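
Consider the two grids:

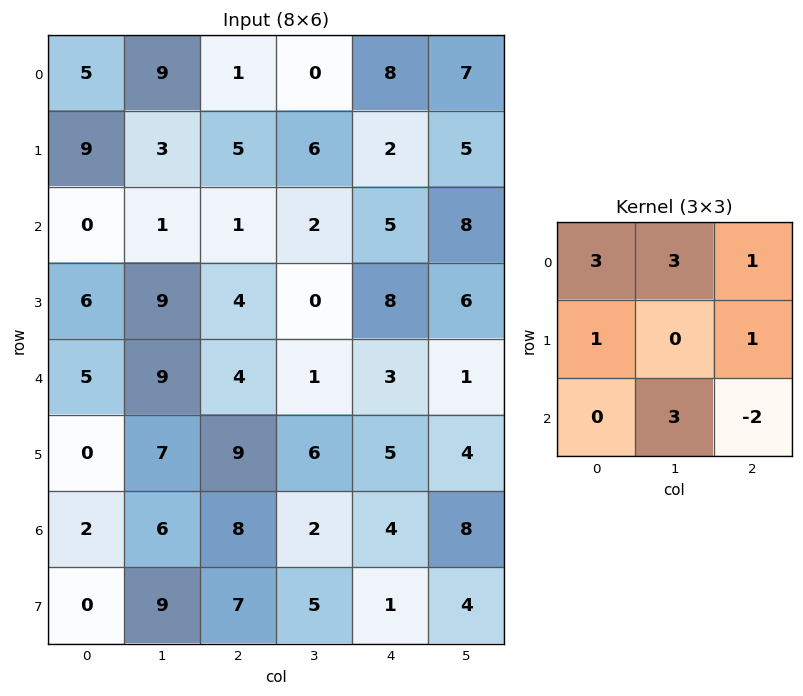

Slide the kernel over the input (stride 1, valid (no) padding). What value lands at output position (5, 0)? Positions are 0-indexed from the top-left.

53

The receptive field on the input at this output position is [0 7 9 / 2 6 8 / 0 9 7]. Elementwise product with the kernel and sum: 0·3 + 7·3 + 9·1 + 2·1 + 8·1 + 9·3 + 7·-2.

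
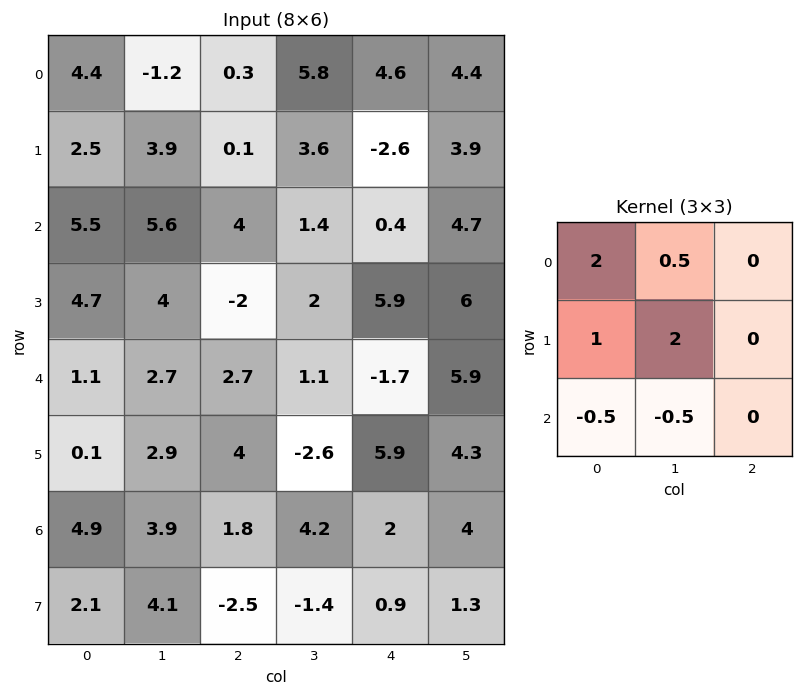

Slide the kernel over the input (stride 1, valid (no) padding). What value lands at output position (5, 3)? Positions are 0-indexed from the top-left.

The receptive field on the input at this output position is [-2.6 5.9 4.3 / 4.2 2 4 / -1.4 0.9 1.3]. Elementwise product with the kernel and sum: -2.6·2 + 5.9·0.5 + 4.2·1 + 2·2 + -1.4·-0.5 + 0.9·-0.5.

6.2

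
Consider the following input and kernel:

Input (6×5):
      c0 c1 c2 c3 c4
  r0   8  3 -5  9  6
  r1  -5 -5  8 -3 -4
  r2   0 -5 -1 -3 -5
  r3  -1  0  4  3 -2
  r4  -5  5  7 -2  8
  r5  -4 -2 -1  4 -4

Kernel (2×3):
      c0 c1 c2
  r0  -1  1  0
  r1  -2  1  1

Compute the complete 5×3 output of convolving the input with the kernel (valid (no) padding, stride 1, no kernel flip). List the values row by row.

Output[0,0]: The receptive field on the input at this output position is [8 3 -5 / -5 -5 8]. Elementwise product with the kernel and sum: 8·-1 + 3·1 + -5·-2 + -5·1 + 8·1.

8 7 -9
-6 19 -17
1 11 -9
23 -1 -9
15 9 -7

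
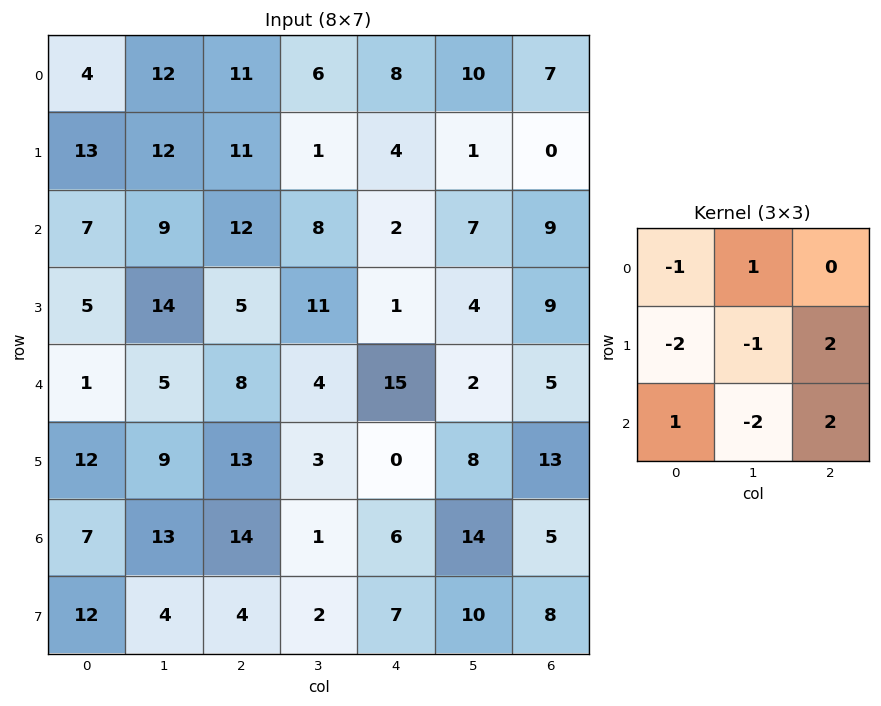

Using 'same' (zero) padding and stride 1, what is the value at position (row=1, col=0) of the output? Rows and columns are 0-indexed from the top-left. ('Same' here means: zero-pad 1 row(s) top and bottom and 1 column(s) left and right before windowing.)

19

The receptive field on the zero-padded input at this output position is [0 4 12 / 0 13 12 / 0 7 9]. Elementwise product with the kernel and sum: 0·-1 + 4·1 + 0·-2 + 13·-1 + 12·2 + 0·1 + 7·-2 + 9·2.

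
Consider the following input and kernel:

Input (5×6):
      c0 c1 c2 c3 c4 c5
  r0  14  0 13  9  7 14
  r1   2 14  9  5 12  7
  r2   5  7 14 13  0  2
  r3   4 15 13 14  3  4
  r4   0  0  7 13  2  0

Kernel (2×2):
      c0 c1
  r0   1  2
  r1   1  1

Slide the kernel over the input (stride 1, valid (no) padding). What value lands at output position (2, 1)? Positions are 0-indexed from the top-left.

63

The receptive field on the input at this output position is [7 14 / 15 13]. Elementwise product with the kernel and sum: 7·1 + 14·2 + 15·1 + 13·1.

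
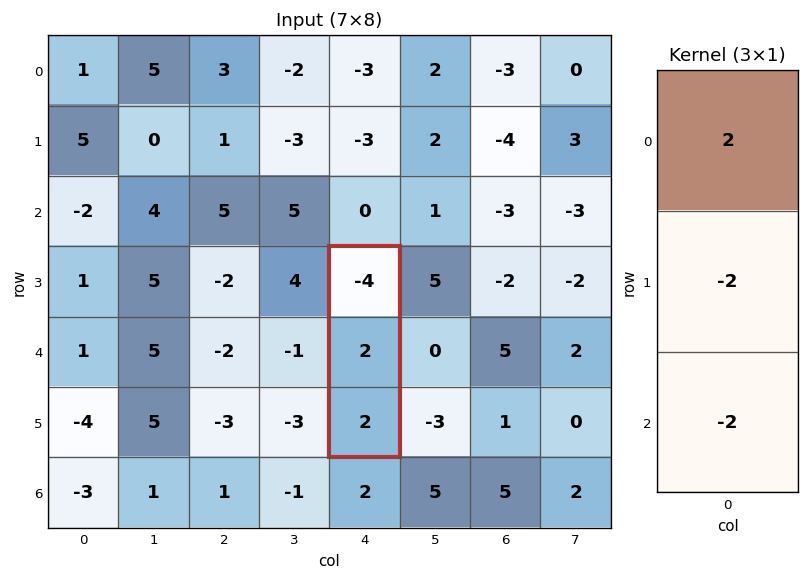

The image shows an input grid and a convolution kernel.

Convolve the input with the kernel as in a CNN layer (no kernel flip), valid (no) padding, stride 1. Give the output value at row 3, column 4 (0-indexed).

-16

The receptive field on the input at this output position is [-4 / 2 / 2]. Elementwise product with the kernel and sum: -4·2 + 2·-2 + 2·-2.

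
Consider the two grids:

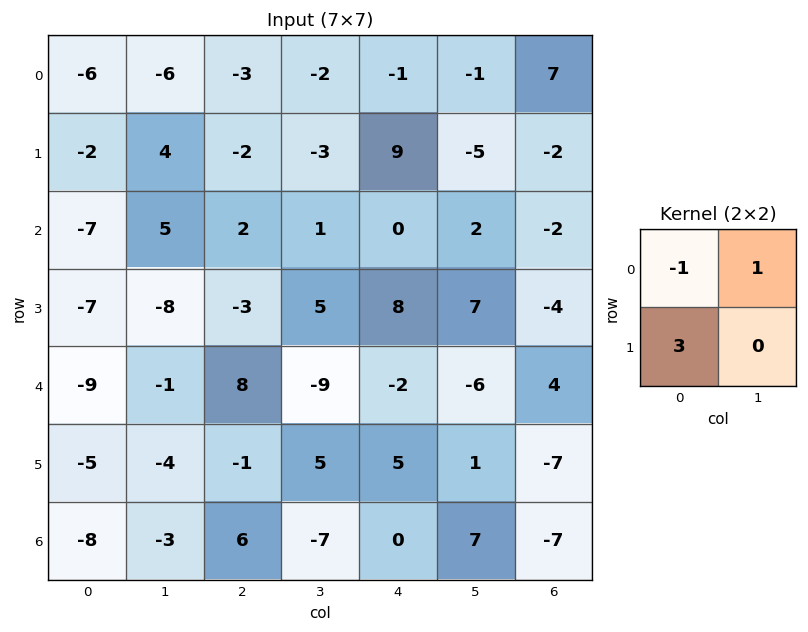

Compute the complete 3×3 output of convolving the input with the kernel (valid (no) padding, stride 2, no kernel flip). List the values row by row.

Output[0,0]: The receptive field on the input at this output position is [-6 -6 / -2 4]. Elementwise product with the kernel and sum: -6·-1 + -6·1 + -2·3.

-6 -5 27
-9 -10 26
-7 -20 11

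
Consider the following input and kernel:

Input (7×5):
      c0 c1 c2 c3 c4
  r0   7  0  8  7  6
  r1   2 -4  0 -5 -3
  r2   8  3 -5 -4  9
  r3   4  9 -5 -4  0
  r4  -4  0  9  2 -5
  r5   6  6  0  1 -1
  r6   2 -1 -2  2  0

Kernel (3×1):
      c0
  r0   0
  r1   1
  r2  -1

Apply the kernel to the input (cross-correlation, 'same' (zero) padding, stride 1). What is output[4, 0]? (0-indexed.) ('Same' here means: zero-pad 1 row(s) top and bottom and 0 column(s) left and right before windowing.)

The receptive field on the zero-padded input at this output position is [4 / -4 / 6]. Elementwise product with the kernel and sum: -4·1 + 6·-1.

-10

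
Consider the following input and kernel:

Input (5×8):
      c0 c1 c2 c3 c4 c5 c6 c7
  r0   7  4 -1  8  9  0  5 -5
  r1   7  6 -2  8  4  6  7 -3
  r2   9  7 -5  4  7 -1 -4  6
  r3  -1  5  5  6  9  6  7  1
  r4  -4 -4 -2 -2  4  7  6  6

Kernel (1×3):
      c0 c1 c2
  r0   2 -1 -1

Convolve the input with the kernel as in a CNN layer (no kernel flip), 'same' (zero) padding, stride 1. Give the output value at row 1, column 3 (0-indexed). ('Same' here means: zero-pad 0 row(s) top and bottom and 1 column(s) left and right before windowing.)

-16

The receptive field on the zero-padded input at this output position is [-2 8 4]. Elementwise product with the kernel and sum: -2·2 + 8·-1 + 4·-1.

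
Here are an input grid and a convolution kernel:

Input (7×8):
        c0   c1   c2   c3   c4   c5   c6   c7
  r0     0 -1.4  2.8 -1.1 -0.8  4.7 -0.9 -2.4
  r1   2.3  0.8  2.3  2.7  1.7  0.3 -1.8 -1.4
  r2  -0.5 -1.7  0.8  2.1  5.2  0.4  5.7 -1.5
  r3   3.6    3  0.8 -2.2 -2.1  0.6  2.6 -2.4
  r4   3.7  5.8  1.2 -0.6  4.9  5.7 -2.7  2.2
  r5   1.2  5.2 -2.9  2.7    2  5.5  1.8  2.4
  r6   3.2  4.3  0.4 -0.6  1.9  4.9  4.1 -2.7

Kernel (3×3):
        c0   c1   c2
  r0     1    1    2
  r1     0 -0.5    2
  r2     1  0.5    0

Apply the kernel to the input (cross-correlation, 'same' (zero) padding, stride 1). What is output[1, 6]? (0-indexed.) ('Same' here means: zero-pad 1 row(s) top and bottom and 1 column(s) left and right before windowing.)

The receptive field on the zero-padded input at this output position is [4.7 -0.9 -2.4 / 0.3 -1.8 -1.4 / 0.4 5.7 -1.5]. Elementwise product with the kernel and sum: 4.7·1 + -0.9·1 + -2.4·2 + -1.8·-0.5 + -1.4·2 + 0.4·1 + 5.7·0.5.

0.35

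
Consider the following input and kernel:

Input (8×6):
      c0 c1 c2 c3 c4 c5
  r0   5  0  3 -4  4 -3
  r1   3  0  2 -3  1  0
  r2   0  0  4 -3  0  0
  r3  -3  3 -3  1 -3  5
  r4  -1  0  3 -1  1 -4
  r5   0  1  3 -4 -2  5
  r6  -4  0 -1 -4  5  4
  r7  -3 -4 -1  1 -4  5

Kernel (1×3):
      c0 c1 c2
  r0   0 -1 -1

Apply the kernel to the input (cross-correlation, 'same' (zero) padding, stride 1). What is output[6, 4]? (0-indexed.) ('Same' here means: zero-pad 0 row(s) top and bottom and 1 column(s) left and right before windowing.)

-9

The receptive field on the zero-padded input at this output position is [-4 5 4]. Elementwise product with the kernel and sum: 5·-1 + 4·-1.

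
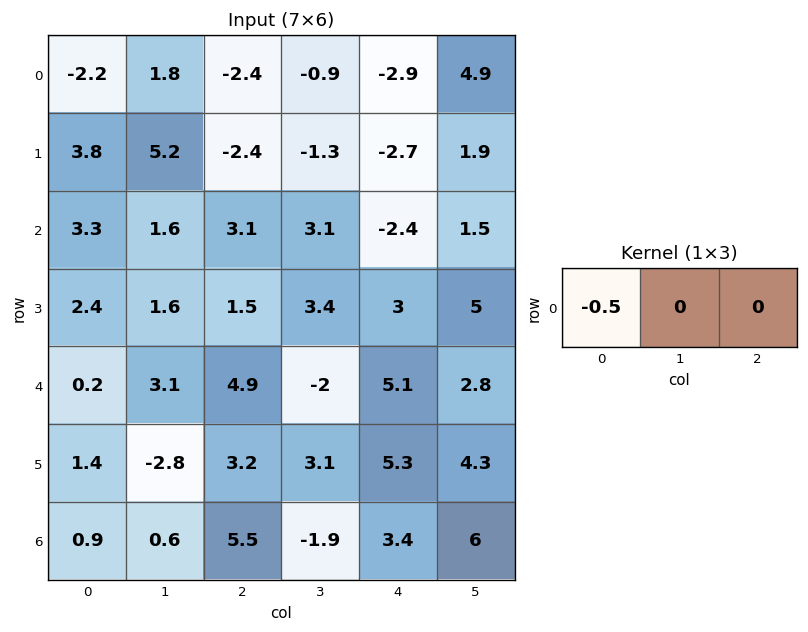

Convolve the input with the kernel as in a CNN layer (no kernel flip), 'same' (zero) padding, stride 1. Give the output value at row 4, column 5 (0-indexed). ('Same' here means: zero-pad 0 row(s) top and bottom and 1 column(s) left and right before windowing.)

The receptive field on the zero-padded input at this output position is [5.1 2.8 0]. Elementwise product with the kernel and sum: 5.1·-0.5.

-2.55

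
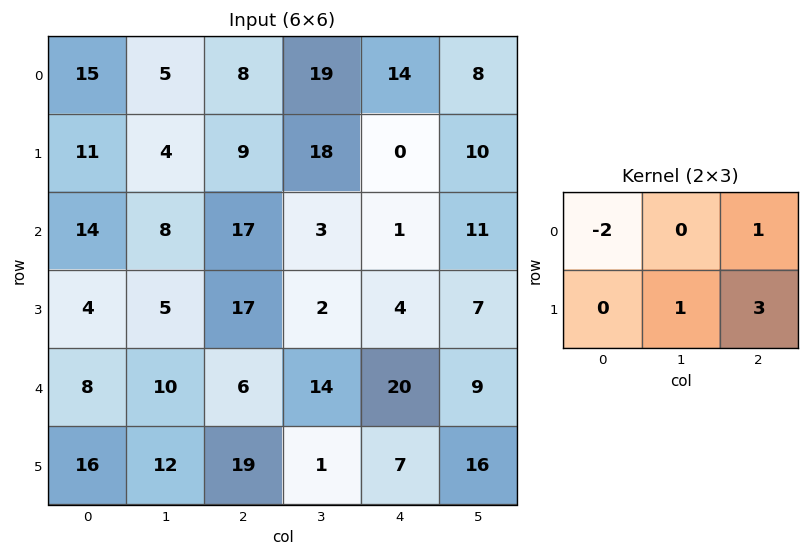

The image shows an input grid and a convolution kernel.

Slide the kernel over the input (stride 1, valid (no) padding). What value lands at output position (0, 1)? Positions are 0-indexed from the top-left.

72

The receptive field on the input at this output position is [5 8 19 / 4 9 18]. Elementwise product with the kernel and sum: 5·-2 + 19·1 + 9·1 + 18·3.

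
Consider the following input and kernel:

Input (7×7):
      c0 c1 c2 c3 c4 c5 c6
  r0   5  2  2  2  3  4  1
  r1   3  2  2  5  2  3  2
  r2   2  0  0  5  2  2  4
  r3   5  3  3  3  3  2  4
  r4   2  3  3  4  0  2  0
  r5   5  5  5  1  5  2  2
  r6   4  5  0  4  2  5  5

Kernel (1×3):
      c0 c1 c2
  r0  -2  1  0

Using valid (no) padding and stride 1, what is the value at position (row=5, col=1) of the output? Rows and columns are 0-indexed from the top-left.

The receptive field on the input at this output position is [5 5 1]. Elementwise product with the kernel and sum: 5·-2 + 5·1.

-5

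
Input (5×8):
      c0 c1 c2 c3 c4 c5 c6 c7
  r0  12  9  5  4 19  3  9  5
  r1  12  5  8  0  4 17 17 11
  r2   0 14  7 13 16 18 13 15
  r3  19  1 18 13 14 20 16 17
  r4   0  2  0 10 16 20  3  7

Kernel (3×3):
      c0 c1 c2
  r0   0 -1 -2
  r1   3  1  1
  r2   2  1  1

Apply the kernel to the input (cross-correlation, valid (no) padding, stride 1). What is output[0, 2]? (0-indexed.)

29

The receptive field on the input at this output position is [5 4 19 / 8 0 4 / 7 13 16]. Elementwise product with the kernel and sum: 4·-1 + 19·-2 + 8·3 + 0·1 + 4·1 + 7·2 + 13·1 + 16·1.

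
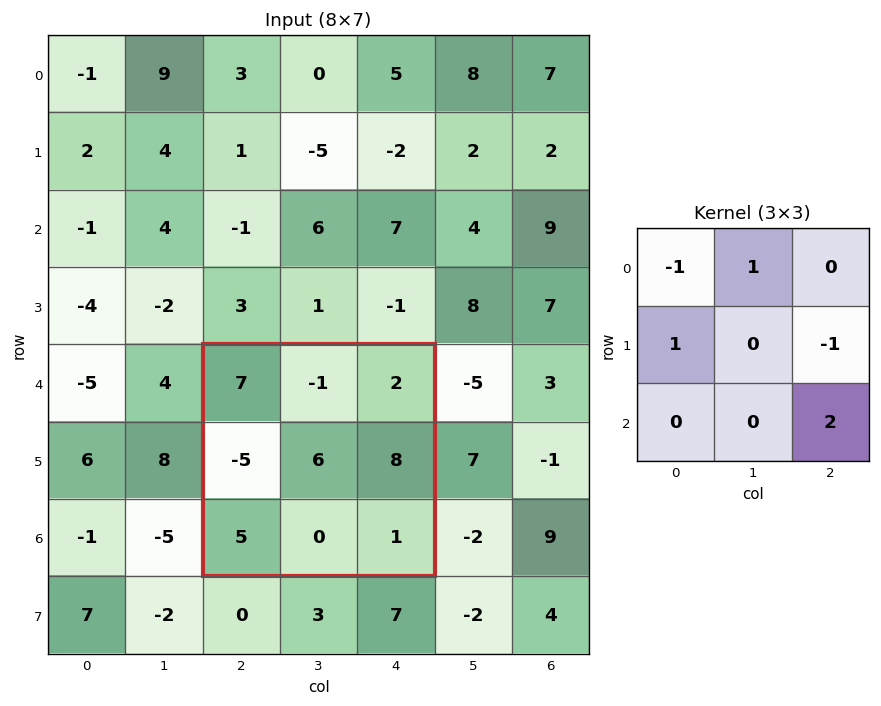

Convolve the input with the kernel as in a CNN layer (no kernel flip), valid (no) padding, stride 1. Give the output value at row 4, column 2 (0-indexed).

-19

The receptive field on the input at this output position is [7 -1 2 / -5 6 8 / 5 0 1]. Elementwise product with the kernel and sum: 7·-1 + -1·1 + -5·1 + 8·-1 + 1·2.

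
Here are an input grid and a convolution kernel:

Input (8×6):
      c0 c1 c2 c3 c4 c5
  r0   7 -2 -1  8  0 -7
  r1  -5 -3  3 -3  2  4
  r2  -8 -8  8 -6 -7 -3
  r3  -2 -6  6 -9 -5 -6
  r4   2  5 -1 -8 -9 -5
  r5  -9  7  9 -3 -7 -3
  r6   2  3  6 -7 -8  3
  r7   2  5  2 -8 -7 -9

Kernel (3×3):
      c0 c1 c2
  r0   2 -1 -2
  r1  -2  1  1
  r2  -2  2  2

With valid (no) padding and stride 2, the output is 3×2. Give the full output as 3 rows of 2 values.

44 -59
-16 -22
49 -46

Output[0,0]: The receptive field on the input at this output position is [7 -2 -1 / -5 -3 3 / -8 -8 8]. Elementwise product with the kernel and sum: 7·2 + -2·-1 + -1·-2 + -5·-2 + -3·1 + 3·1 + -8·-2 + -8·2 + 8·2.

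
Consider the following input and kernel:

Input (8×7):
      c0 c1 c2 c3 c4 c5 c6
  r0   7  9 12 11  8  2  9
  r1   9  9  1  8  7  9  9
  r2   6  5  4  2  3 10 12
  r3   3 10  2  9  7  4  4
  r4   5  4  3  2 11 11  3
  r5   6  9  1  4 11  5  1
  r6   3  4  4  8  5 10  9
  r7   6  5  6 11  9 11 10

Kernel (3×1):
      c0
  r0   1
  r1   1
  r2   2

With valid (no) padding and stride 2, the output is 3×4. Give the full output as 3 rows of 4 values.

28 21 21 42
19 12 32 22
17 12 32 22

Output[0,0]: The receptive field on the input at this output position is [7 / 9 / 6]. Elementwise product with the kernel and sum: 7·1 + 9·1 + 6·2.
Output[0,1]: The receptive field on the input at this output position is [12 / 1 / 4]. Elementwise product with the kernel and sum: 12·1 + 1·1 + 4·2.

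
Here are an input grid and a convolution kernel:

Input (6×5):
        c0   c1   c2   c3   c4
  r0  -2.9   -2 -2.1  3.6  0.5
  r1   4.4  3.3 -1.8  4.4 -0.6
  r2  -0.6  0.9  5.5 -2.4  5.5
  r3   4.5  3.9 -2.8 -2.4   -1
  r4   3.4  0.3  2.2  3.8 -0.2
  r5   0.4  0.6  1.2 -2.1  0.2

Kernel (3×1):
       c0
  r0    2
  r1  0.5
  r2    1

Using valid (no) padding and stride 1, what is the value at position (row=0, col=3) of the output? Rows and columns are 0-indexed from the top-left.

7

The receptive field on the input at this output position is [3.6 / 4.4 / -2.4]. Elementwise product with the kernel and sum: 3.6·2 + 4.4·0.5 + -2.4·1.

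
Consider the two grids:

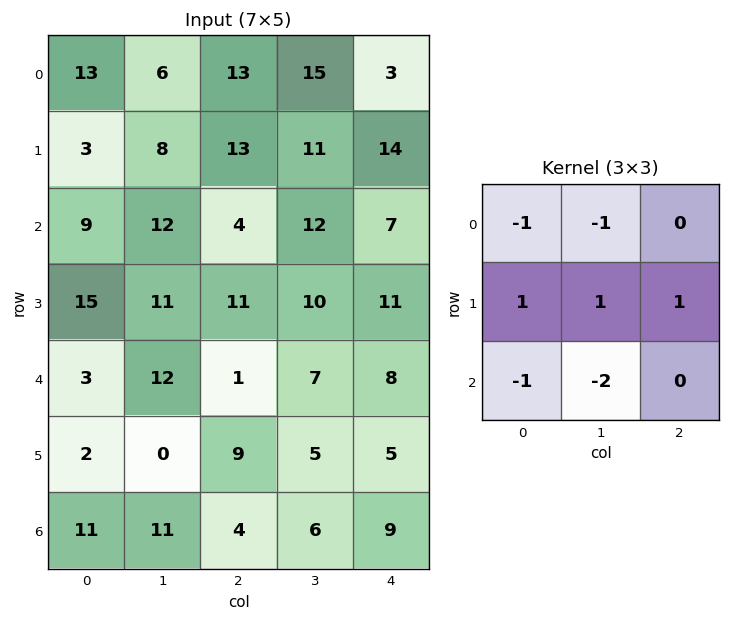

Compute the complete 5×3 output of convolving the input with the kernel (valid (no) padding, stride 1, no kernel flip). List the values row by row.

-28 -7 -18
-23 -26 -32
-11 2 1
-12 -20 -24
-37 -18 -5

Output[0,0]: The receptive field on the input at this output position is [13 6 13 / 3 8 13 / 9 12 4]. Elementwise product with the kernel and sum: 13·-1 + 6·-1 + 3·1 + 8·1 + 13·1 + 9·-1 + 12·-2.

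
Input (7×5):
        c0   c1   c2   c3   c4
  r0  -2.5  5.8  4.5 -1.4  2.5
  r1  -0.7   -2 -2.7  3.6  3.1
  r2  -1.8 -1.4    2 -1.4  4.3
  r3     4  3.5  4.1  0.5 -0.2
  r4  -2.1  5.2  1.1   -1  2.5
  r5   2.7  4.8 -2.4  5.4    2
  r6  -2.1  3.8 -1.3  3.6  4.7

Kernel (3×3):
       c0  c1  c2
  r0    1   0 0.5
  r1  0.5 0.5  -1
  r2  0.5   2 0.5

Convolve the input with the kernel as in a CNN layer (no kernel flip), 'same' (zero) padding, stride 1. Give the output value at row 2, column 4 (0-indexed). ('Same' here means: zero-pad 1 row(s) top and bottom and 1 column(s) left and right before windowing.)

The receptive field on the zero-padded input at this output position is [3.6 3.1 0 / -1.4 4.3 0 / 0.5 -0.2 0]. Elementwise product with the kernel and sum: 3.6·1 + 0·0.5 + -1.4·0.5 + 4.3·0.5 + 0·-1 + 0.5·0.5 + -0.2·2 + 0·0.5.

4.9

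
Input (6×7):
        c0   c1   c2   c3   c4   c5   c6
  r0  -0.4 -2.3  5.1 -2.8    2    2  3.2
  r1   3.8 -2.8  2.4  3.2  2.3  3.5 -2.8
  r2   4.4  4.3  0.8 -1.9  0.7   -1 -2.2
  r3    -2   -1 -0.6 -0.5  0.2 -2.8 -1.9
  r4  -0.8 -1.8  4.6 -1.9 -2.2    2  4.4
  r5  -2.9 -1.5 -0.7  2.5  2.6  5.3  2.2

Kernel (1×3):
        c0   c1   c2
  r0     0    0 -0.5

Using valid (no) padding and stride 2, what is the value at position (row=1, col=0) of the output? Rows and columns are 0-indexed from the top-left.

The receptive field on the input at this output position is [4.4 4.3 0.8]. Elementwise product with the kernel and sum: 0.8·-0.5.

-0.4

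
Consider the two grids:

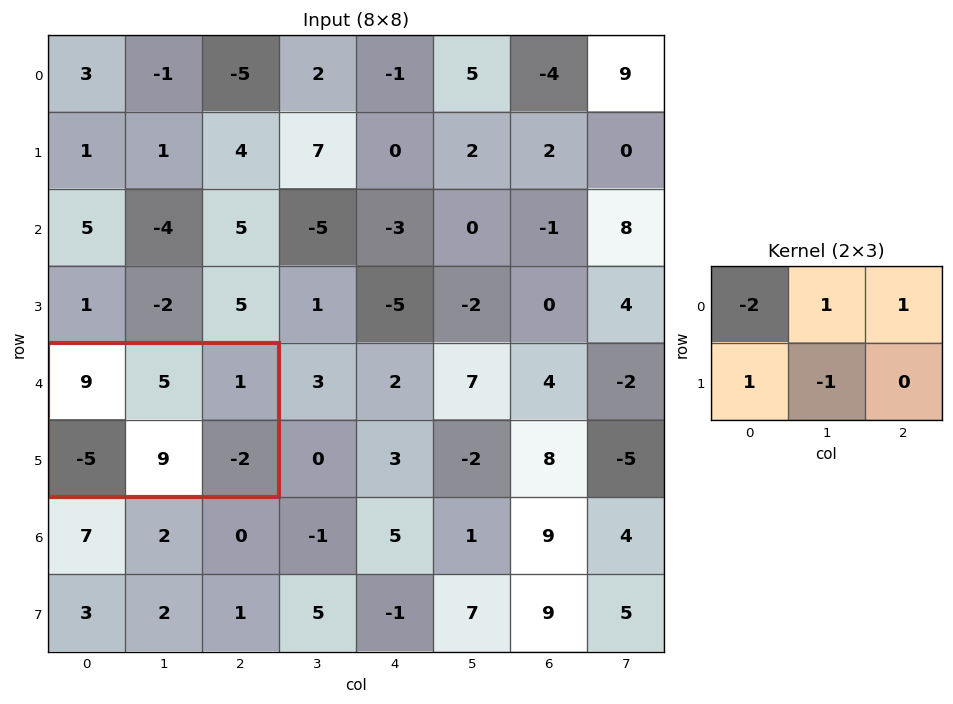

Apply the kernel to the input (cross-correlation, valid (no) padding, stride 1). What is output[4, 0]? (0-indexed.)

The receptive field on the input at this output position is [9 5 1 / -5 9 -2]. Elementwise product with the kernel and sum: 9·-2 + 5·1 + 1·1 + -5·1 + 9·-1.

-26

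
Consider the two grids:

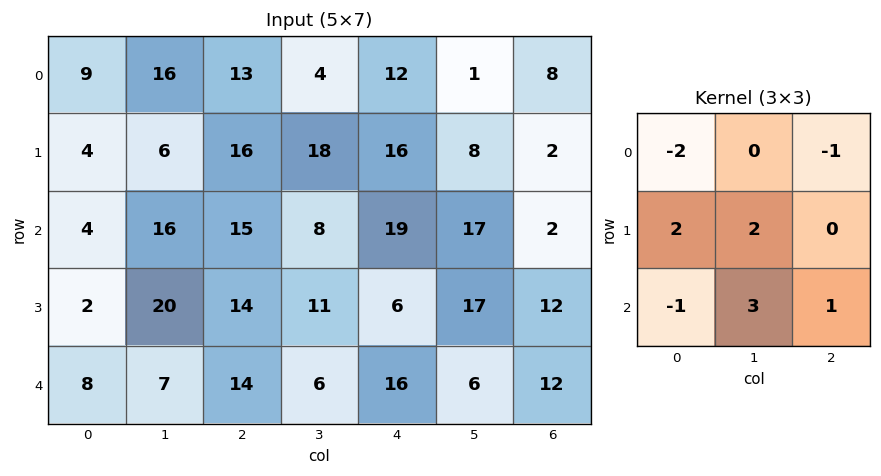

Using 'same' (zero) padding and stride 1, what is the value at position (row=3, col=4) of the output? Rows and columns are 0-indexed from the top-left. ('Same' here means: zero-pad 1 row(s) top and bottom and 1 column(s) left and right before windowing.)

The receptive field on the zero-padded input at this output position is [8 19 17 / 11 6 17 / 6 16 6]. Elementwise product with the kernel and sum: 8·-2 + 17·-1 + 11·2 + 6·2 + 6·-1 + 16·3 + 6·1.

49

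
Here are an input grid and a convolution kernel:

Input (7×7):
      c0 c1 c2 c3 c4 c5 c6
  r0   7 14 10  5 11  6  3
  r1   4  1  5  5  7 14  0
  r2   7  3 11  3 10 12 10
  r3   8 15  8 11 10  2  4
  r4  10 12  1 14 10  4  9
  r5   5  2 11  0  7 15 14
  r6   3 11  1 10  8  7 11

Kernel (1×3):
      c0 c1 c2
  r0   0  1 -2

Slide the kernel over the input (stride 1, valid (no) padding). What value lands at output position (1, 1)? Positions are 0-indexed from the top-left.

-5

The receptive field on the input at this output position is [1 5 5]. Elementwise product with the kernel and sum: 5·1 + 5·-2.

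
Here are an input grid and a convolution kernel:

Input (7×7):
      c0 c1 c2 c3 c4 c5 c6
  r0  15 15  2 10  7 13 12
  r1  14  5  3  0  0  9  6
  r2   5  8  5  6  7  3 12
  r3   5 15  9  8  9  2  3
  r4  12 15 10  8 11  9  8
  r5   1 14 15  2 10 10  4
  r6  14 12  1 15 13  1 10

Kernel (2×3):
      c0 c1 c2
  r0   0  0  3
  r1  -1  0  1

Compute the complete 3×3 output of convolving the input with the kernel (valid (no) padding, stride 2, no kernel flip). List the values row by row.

Output[0,0]: The receptive field on the input at this output position is [15 15 2 / 14 5 3]. Elementwise product with the kernel and sum: 2·3 + 14·-1 + 3·1.
Output[0,1]: The receptive field on the input at this output position is [2 10 7 / 3 0 0]. Elementwise product with the kernel and sum: 7·3 + 3·-1 + 0·1.

-5 18 42
19 21 30
44 28 18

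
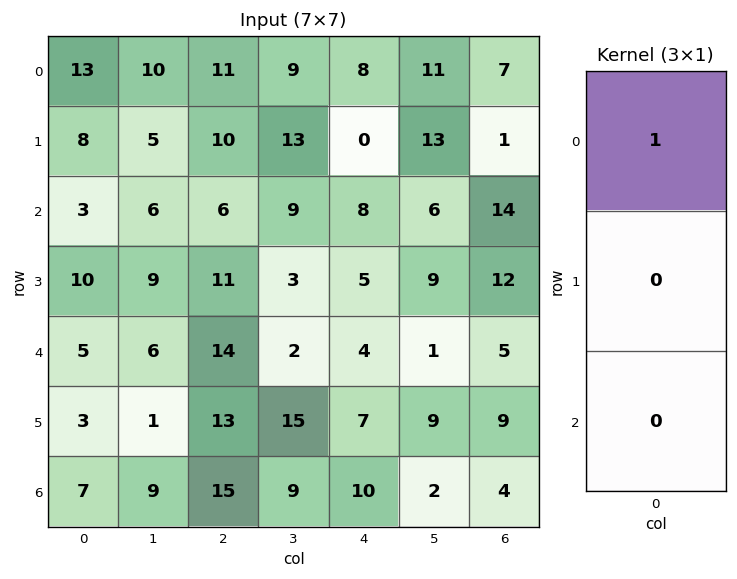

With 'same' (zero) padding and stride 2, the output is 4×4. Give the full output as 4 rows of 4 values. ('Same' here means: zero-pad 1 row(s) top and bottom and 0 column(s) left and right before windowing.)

0 0 0 0
8 10 0 1
10 11 5 12
3 13 7 9

Output[0,0]: The receptive field on the zero-padded input at this output position is [0 / 13 / 8]. Elementwise product with the kernel and sum: 0·1.
Output[0,1]: The receptive field on the zero-padded input at this output position is [0 / 11 / 10]. Elementwise product with the kernel and sum: 0·1.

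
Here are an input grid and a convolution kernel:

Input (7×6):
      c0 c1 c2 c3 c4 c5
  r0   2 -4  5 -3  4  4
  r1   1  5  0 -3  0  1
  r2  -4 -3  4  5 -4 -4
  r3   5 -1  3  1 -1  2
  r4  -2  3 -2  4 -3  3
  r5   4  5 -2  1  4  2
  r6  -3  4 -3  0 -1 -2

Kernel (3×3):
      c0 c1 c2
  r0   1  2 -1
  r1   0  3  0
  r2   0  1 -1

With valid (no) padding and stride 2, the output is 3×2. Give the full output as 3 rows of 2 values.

-3 -5
-12 28
28 13

Output[0,0]: The receptive field on the input at this output position is [2 -4 5 / 1 5 0 / -4 -3 4]. Elementwise product with the kernel and sum: 2·1 + -4·2 + 5·-1 + 5·3 + -3·1 + 4·-1.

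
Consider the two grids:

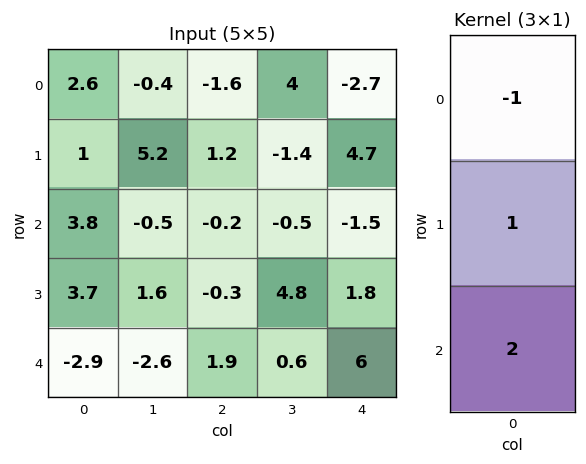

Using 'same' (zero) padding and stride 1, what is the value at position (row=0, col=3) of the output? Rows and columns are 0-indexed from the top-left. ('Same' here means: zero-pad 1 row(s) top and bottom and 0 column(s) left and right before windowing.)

The receptive field on the zero-padded input at this output position is [0 / 4 / -1.4]. Elementwise product with the kernel and sum: 0·-1 + 4·1 + -1.4·2.

1.2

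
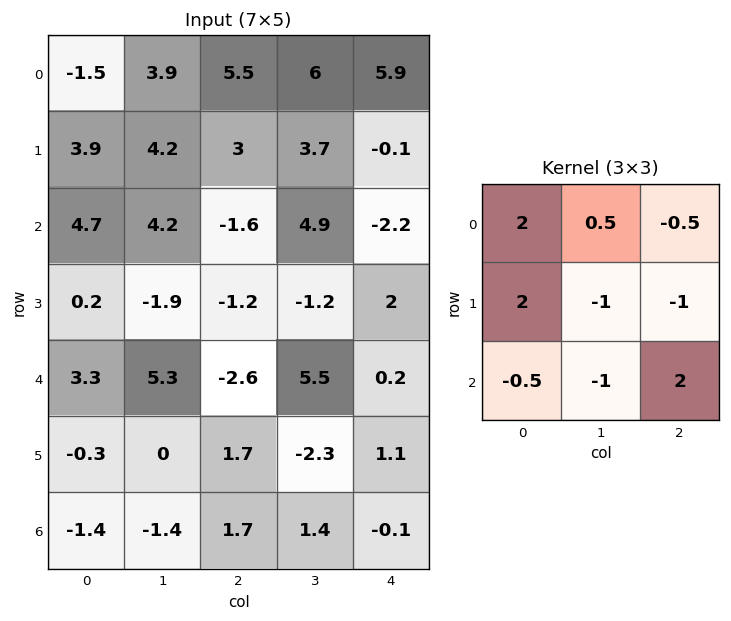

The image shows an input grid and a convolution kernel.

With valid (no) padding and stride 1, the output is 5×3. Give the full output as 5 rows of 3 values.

-12.95 18.55 4.95
14.6 12.9 7.8
3.65 14.7 -6.65
7.5 -2.4 -11.25
13.75 8.95 -0.4

Output[0,0]: The receptive field on the input at this output position is [-1.5 3.9 5.5 / 3.9 4.2 3 / 4.7 4.2 -1.6]. Elementwise product with the kernel and sum: -1.5·2 + 3.9·0.5 + 5.5·-0.5 + 3.9·2 + 4.2·-1 + 3·-1 + 4.7·-0.5 + 4.2·-1 + -1.6·2.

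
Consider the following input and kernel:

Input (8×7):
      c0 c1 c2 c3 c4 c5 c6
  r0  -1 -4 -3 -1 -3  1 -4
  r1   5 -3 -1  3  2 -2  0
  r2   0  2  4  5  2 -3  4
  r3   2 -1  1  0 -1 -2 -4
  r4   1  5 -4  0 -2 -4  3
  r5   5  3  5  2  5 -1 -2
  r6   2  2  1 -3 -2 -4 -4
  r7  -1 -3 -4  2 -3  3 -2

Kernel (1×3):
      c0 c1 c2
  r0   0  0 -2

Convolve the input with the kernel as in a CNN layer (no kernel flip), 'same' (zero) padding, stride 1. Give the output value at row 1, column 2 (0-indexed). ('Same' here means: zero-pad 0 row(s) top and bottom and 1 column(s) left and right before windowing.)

The receptive field on the zero-padded input at this output position is [-3 -1 3]. Elementwise product with the kernel and sum: 3·-2.

-6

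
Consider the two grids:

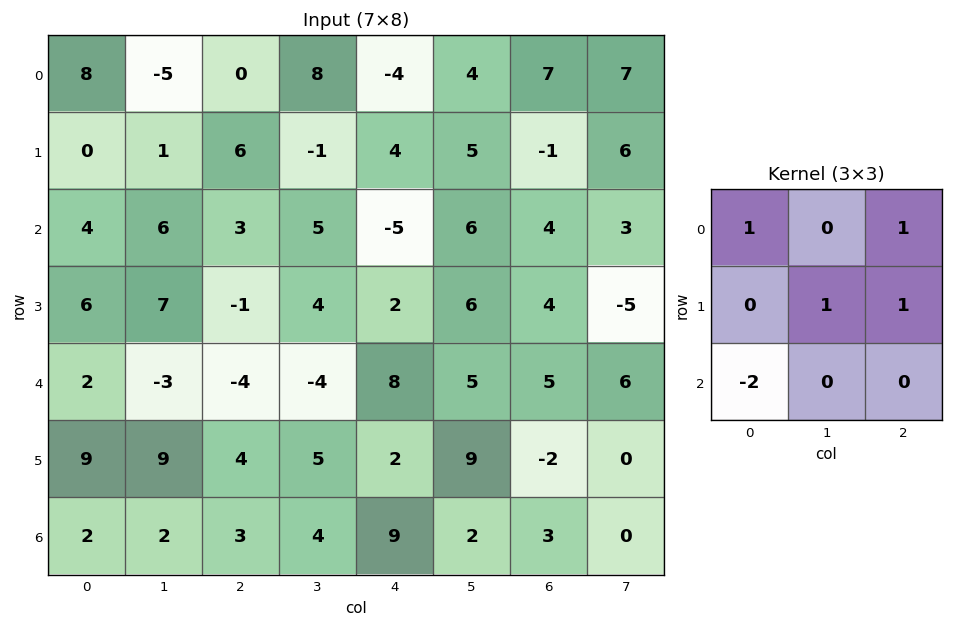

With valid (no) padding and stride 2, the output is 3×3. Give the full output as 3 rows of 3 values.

Output[0,0]: The receptive field on the input at this output position is [8 -5 0 / 0 1 6 / 4 6 3]. Elementwise product with the kernel and sum: 8·1 + 0·1 + 1·1 + 6·1 + 4·-2.

7 -7 17
9 12 -7
7 5 2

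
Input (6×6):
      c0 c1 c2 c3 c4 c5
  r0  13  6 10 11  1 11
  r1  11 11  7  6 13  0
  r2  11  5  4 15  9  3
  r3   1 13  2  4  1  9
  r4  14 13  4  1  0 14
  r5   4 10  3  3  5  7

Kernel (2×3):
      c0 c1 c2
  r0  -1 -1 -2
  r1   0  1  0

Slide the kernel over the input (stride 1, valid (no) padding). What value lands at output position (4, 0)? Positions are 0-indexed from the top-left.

The receptive field on the input at this output position is [14 13 4 / 4 10 3]. Elementwise product with the kernel and sum: 14·-1 + 13·-1 + 4·-2 + 10·1.

-25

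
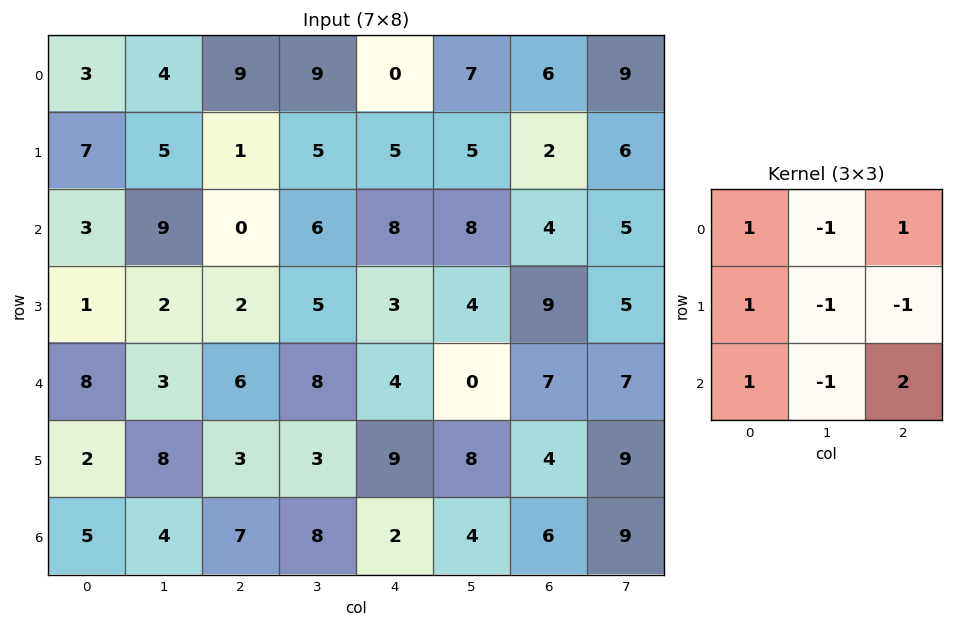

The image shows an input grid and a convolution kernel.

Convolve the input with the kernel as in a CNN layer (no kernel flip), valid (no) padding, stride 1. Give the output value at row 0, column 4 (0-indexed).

5

The receptive field on the input at this output position is [0 7 6 / 5 5 2 / 8 8 4]. Elementwise product with the kernel and sum: 0·1 + 7·-1 + 6·1 + 5·1 + 5·-1 + 2·-1 + 8·1 + 8·-1 + 4·2.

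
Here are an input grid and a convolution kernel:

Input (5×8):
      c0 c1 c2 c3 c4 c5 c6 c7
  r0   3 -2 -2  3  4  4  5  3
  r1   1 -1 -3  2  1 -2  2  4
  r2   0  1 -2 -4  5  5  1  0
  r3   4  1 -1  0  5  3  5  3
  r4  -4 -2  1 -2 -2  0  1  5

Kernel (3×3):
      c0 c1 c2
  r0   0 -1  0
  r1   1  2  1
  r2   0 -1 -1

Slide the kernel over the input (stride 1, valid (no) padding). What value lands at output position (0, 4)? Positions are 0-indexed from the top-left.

-11

The receptive field on the input at this output position is [4 4 5 / 1 -2 2 / 5 5 1]. Elementwise product with the kernel and sum: 4·-1 + 1·1 + -2·2 + 2·1 + 5·-1 + 1·-1.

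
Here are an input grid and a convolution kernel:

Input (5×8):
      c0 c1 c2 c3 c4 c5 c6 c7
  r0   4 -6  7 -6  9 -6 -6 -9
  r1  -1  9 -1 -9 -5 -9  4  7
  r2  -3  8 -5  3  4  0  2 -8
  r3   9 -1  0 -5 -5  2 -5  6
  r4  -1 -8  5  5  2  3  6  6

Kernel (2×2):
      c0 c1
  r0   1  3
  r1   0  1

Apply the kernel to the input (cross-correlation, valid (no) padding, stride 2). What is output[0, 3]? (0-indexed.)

-26

The receptive field on the input at this output position is [-6 -9 / 4 7]. Elementwise product with the kernel and sum: -6·1 + -9·3 + 7·1.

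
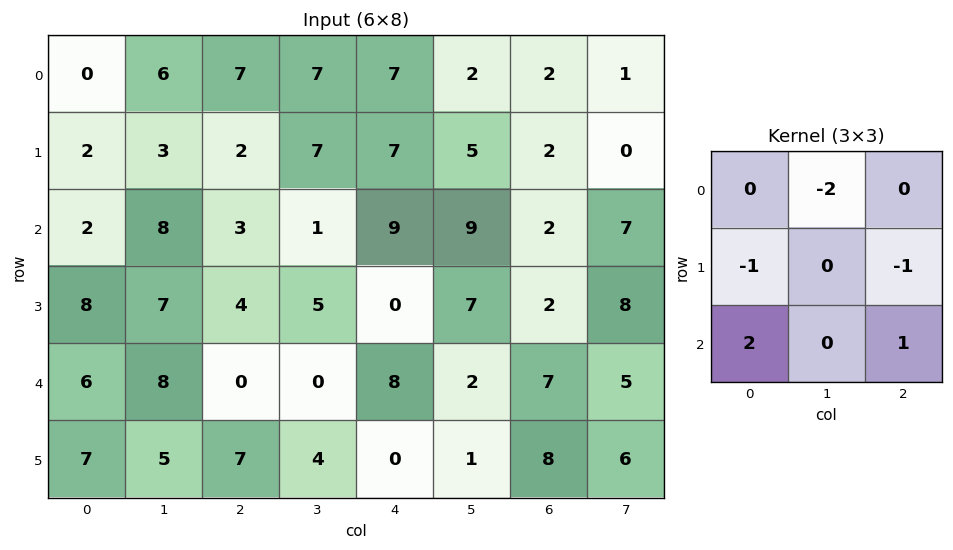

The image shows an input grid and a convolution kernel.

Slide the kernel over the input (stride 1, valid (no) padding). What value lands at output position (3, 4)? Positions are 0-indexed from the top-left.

-21

The receptive field on the input at this output position is [0 7 2 / 8 2 7 / 0 1 8]. Elementwise product with the kernel and sum: 7·-2 + 8·-1 + 7·-1 + 0·2 + 8·1.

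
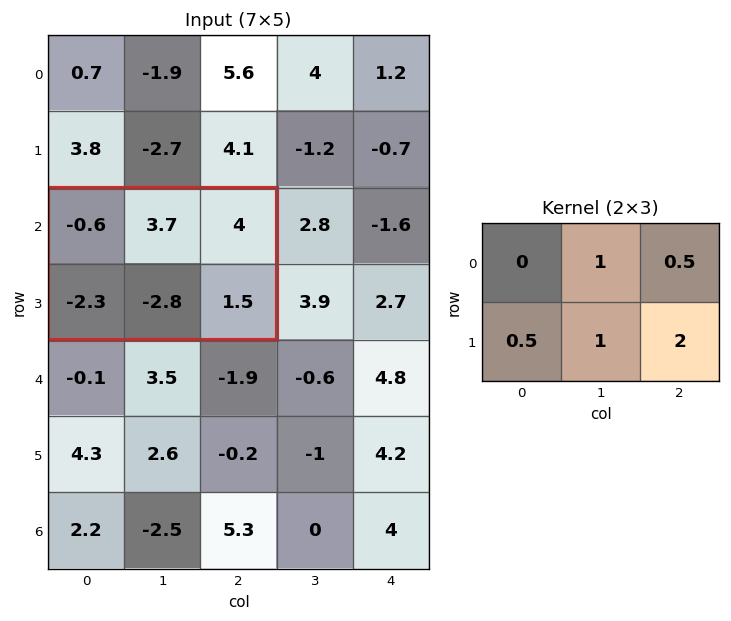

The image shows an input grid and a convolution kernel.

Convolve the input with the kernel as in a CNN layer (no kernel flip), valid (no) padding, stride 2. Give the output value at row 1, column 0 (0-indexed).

4.75

The receptive field on the input at this output position is [-0.6 3.7 4 / -2.3 -2.8 1.5]. Elementwise product with the kernel and sum: 3.7·1 + 4·0.5 + -2.3·0.5 + -2.8·1 + 1.5·2.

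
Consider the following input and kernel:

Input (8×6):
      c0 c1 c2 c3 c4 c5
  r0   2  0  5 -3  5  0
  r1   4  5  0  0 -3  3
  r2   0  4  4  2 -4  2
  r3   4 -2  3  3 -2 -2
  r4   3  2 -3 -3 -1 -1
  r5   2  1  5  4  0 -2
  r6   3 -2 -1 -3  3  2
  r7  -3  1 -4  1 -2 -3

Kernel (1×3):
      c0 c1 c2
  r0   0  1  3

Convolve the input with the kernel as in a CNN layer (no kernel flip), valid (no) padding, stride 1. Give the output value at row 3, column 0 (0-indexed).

The receptive field on the input at this output position is [4 -2 3]. Elementwise product with the kernel and sum: -2·1 + 3·3.

7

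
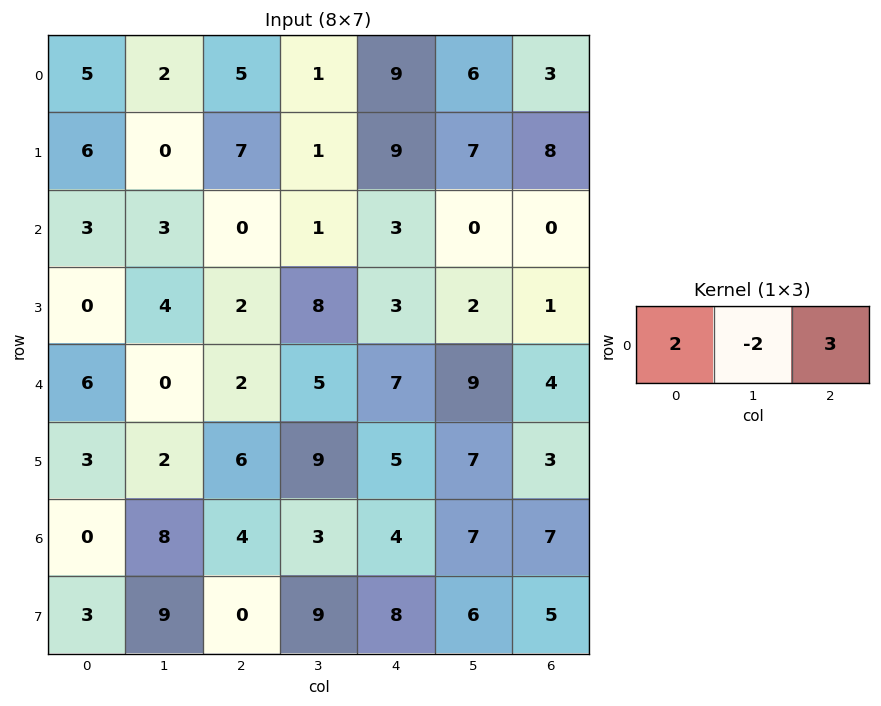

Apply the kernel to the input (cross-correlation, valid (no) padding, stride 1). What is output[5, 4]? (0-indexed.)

The receptive field on the input at this output position is [5 7 3]. Elementwise product with the kernel and sum: 5·2 + 7·-2 + 3·3.

5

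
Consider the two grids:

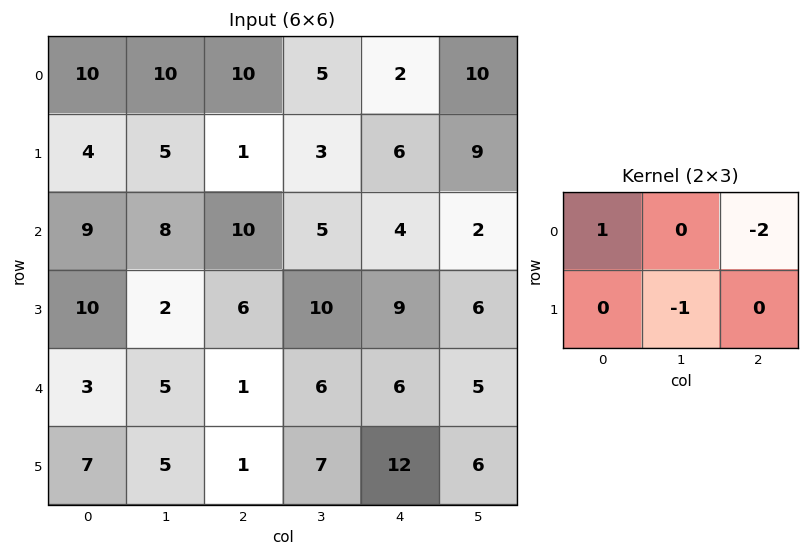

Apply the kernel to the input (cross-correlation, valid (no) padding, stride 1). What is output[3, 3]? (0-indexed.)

-8

The receptive field on the input at this output position is [10 9 6 / 6 6 5]. Elementwise product with the kernel and sum: 10·1 + 6·-2 + 6·-1.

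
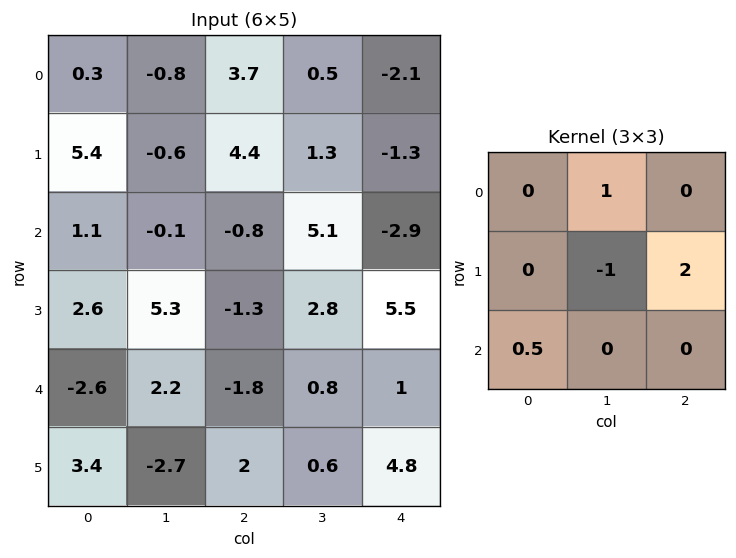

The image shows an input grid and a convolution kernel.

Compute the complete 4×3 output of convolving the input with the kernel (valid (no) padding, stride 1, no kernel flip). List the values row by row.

Output[0,0]: The receptive field on the input at this output position is [0.3 -0.8 3.7 / 5.4 -0.6 4.4 / 1.1 -0.1 -0.8]. Elementwise product with the kernel and sum: -0.8·1 + -0.6·-1 + 4.4·2 + 1.1·0.5.
Output[0,1]: The receptive field on the input at this output position is [-0.8 3.7 0.5 / -0.6 4.4 1.3 / -0.1 -0.8 5.1]. Elementwise product with the kernel and sum: 3.7·1 + 4.4·-1 + 1.3·2 + -0.1·0.5.

9.15 1.85 -3.8
-0.8 18.05 -10.25
-9.3 7.2 12.4
1.2 0.75 5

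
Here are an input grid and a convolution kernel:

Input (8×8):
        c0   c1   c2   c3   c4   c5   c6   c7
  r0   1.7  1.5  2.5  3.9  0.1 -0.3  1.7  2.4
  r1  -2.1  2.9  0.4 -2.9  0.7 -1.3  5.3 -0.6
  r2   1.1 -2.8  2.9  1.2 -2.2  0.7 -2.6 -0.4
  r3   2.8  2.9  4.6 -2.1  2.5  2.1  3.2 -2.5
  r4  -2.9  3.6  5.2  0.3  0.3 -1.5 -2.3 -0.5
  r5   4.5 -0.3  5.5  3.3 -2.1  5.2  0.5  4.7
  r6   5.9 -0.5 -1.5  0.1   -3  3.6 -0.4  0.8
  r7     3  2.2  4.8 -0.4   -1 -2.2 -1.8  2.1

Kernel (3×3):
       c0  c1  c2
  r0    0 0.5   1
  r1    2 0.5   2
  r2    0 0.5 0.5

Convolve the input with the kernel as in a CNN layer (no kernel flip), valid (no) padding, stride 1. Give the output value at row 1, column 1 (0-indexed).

-3.2

The receptive field on the input at this output position is [2.9 0.4 -2.9 / -2.8 2.9 1.2 / 2.9 4.6 -2.1]. Elementwise product with the kernel and sum: 0.4·0.5 + -2.9·1 + -2.8·2 + 2.9·0.5 + 1.2·2 + 4.6·0.5 + -2.1·0.5.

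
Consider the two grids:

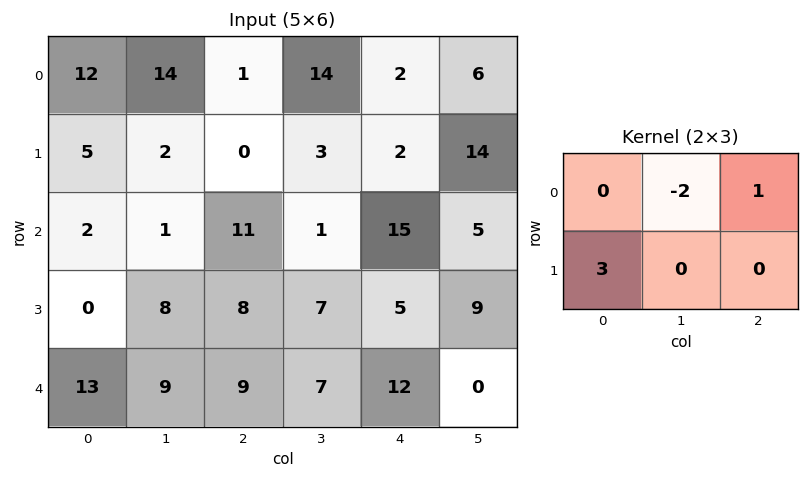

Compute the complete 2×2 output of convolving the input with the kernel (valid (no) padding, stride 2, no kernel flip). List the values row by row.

Output[0,0]: The receptive field on the input at this output position is [12 14 1 / 5 2 0]. Elementwise product with the kernel and sum: 14·-2 + 1·1 + 5·3.
Output[0,1]: The receptive field on the input at this output position is [1 14 2 / 0 3 2]. Elementwise product with the kernel and sum: 14·-2 + 2·1 + 0·3.

-12 -26
9 37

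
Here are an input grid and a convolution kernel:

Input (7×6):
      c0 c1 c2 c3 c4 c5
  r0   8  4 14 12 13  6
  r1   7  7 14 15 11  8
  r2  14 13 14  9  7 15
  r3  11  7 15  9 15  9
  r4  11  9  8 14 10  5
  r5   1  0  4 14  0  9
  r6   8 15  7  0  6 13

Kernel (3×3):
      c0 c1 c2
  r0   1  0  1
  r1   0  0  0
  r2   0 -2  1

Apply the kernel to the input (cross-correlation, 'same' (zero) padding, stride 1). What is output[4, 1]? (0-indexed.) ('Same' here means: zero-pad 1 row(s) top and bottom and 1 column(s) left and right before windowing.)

30

The receptive field on the zero-padded input at this output position is [11 7 15 / 11 9 8 / 1 0 4]. Elementwise product with the kernel and sum: 11·1 + 15·1 + 0·-2 + 4·1.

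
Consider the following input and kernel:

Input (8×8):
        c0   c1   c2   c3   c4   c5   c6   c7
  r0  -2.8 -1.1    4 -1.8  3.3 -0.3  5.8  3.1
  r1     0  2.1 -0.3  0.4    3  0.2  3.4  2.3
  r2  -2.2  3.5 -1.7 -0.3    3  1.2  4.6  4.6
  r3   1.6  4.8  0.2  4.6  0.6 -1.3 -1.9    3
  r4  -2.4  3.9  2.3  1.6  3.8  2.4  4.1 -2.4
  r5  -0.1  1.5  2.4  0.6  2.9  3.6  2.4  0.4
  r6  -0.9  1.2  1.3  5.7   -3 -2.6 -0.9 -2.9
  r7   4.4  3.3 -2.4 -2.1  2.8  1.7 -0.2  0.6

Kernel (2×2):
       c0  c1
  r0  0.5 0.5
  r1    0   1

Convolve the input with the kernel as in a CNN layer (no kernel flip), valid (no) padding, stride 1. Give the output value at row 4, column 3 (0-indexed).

5.6

The receptive field on the input at this output position is [1.6 3.8 / 0.6 2.9]. Elementwise product with the kernel and sum: 1.6·0.5 + 3.8·0.5 + 2.9·1.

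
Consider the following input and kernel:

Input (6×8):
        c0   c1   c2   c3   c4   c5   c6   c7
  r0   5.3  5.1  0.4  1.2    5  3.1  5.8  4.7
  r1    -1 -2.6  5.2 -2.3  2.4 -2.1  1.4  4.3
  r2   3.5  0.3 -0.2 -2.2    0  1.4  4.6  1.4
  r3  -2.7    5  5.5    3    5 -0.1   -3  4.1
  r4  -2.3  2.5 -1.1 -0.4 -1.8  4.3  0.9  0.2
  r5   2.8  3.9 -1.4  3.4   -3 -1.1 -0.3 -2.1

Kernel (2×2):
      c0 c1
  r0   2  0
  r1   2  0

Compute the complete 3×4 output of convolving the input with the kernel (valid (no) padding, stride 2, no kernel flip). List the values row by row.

8.6 11.2 14.8 14.4
1.6 10.6 10 3.2
1 -5 -9.6 1.2

Output[0,0]: The receptive field on the input at this output position is [5.3 5.1 / -1 -2.6]. Elementwise product with the kernel and sum: 5.3·2 + -1·2.
Output[0,1]: The receptive field on the input at this output position is [0.4 1.2 / 5.2 -2.3]. Elementwise product with the kernel and sum: 0.4·2 + 5.2·2.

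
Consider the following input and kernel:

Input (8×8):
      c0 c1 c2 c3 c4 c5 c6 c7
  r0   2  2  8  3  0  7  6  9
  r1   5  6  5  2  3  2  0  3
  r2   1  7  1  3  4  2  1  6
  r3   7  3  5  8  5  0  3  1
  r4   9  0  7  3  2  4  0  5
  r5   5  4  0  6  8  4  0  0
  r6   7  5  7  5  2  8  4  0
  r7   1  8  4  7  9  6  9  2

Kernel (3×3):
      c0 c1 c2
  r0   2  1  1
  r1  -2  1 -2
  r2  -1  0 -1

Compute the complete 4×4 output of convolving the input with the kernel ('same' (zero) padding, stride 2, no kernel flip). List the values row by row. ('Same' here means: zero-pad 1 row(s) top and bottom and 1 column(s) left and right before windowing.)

Output[0,0]: The receptive field on the zero-padded input at this output position is [0 0 0 / 0 2 2 / 0 5 6]. Elementwise product with the kernel and sum: 0·2 + 0·1 + 0·1 + 0·-2 + 2·1 + 2·-2 + 0·-1 + 6·-1.
Output[0,1]: The receptive field on the zero-padded input at this output position is [0 0 0 / 2 8 3 / 6 5 2]. Elementwise product with the kernel and sum: 0·2 + 0·1 + 0·1 + 2·-2 + 8·1 + 3·-2 + 6·-1 + 2·-1.

-8 -10 -24 -31
-5 -11 -5 -9
15 10 -1 -18
-2 -14 -13 -12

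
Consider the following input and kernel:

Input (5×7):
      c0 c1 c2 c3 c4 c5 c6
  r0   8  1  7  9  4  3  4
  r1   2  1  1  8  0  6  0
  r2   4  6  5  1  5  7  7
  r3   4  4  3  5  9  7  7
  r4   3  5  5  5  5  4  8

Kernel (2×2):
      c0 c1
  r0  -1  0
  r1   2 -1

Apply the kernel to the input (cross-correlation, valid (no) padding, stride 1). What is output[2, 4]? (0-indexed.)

6

The receptive field on the input at this output position is [5 7 / 9 7]. Elementwise product with the kernel and sum: 5·-1 + 9·2 + 7·-1.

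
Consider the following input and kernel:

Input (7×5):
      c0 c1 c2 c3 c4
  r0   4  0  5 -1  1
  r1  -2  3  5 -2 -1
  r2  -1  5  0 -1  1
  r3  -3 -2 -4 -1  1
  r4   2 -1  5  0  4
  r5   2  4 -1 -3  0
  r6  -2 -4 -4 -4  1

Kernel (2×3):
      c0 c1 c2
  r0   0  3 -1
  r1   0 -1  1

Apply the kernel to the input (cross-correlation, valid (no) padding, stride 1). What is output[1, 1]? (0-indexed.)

The receptive field on the input at this output position is [3 5 -2 / 5 0 -1]. Elementwise product with the kernel and sum: 5·3 + -2·-1 + 0·-1 + -1·1.

16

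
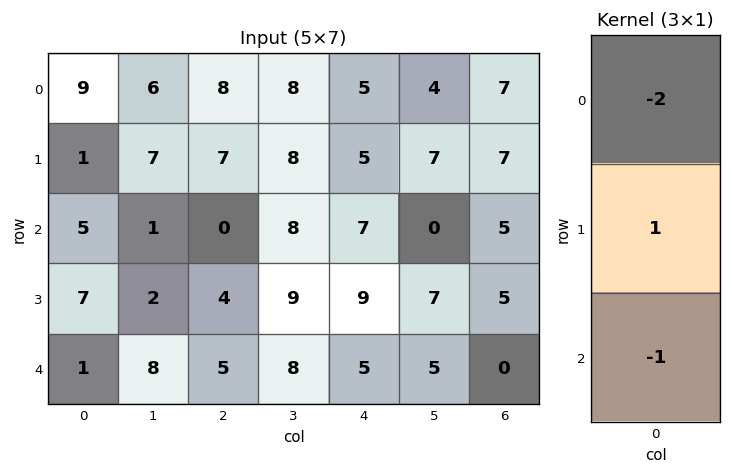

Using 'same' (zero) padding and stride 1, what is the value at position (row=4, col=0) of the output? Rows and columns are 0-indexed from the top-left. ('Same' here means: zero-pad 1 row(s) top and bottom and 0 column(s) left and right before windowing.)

The receptive field on the zero-padded input at this output position is [7 / 1 / 0]. Elementwise product with the kernel and sum: 7·-2 + 1·1 + 0·-1.

-13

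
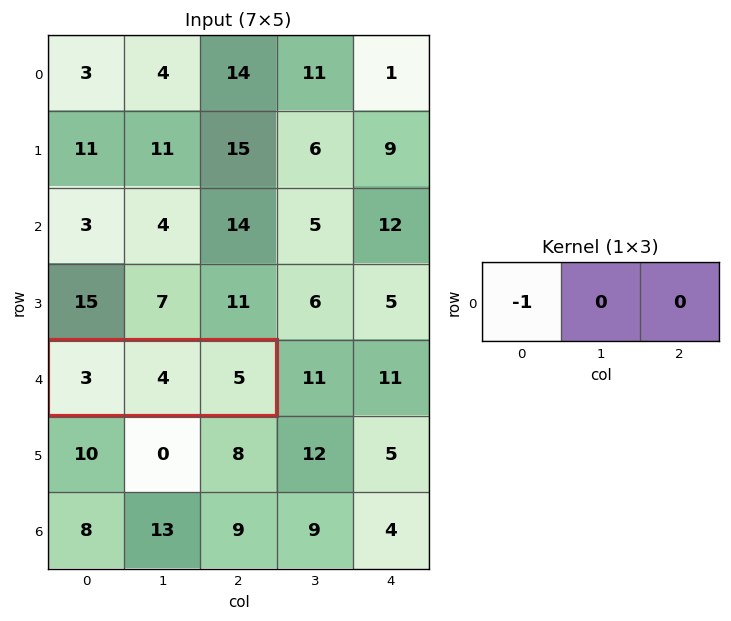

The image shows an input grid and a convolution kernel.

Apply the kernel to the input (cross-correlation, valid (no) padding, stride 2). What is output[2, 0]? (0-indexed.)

The receptive field on the input at this output position is [3 4 5]. Elementwise product with the kernel and sum: 3·-1.

-3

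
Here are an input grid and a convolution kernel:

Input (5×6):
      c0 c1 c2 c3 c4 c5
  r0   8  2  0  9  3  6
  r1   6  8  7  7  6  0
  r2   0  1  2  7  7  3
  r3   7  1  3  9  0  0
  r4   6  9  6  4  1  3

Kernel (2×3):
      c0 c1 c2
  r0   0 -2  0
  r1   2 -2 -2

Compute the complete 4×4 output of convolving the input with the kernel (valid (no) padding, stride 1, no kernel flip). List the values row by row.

Output[0,0]: The receptive field on the input at this output position is [8 2 0 / 6 8 7]. Elementwise product with the kernel and sum: 2·-2 + 6·2 + 8·-2 + 7·-2.
Output[0,1]: The receptive field on the input at this output position is [2 0 9 / 8 7 7]. Elementwise product with the kernel and sum: 0·-2 + 8·2 + 7·-2 + 7·-2.

-22 -12 -30 -4
-22 -30 -38 -18
4 -26 -26 4
-20 -8 -16 0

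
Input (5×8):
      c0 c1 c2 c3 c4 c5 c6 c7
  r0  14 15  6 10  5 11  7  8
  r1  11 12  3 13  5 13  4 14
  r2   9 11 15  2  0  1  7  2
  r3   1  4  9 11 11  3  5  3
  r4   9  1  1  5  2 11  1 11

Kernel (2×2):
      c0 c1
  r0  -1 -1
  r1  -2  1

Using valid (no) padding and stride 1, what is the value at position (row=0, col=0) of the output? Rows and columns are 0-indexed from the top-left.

-39

The receptive field on the input at this output position is [14 15 / 11 12]. Elementwise product with the kernel and sum: 14·-1 + 15·-1 + 11·-2 + 12·1.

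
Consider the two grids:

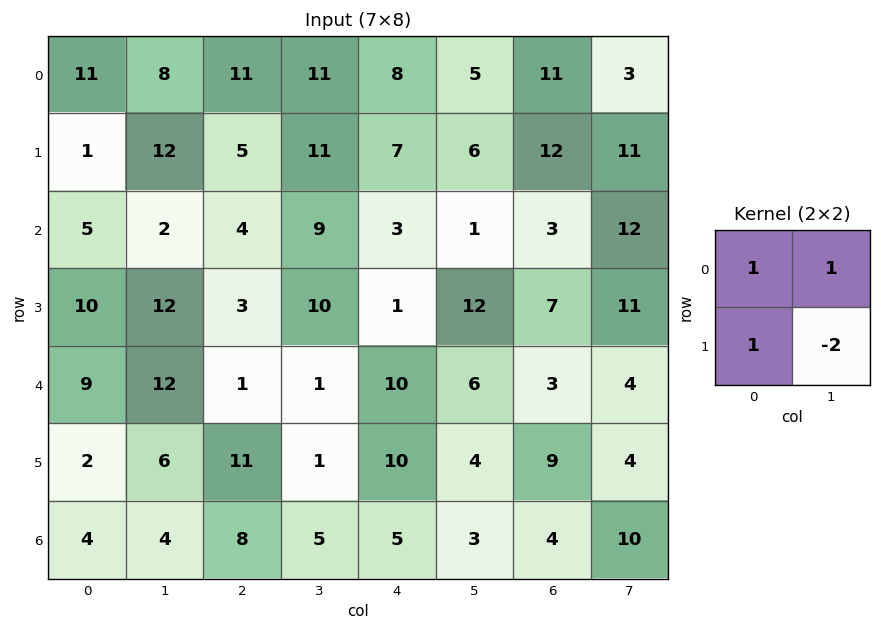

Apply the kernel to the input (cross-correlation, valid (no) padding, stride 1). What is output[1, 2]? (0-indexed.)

The receptive field on the input at this output position is [5 11 / 4 9]. Elementwise product with the kernel and sum: 5·1 + 11·1 + 4·1 + 9·-2.

2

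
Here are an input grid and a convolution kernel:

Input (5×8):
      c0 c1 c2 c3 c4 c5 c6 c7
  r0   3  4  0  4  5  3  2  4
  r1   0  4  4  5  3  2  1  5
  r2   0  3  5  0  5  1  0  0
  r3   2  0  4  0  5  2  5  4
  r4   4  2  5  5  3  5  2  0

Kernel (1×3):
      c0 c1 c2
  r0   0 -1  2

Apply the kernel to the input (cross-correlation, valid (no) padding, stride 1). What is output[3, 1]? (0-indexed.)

-4

The receptive field on the input at this output position is [0 4 0]. Elementwise product with the kernel and sum: 4·-1 + 0·2.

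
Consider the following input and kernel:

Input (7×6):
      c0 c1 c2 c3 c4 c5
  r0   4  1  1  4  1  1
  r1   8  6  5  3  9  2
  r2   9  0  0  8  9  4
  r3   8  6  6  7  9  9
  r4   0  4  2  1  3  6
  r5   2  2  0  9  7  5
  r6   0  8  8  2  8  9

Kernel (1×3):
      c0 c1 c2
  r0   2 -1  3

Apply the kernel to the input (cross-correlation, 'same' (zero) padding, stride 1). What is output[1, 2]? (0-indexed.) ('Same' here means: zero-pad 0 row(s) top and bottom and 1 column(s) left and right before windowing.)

The receptive field on the zero-padded input at this output position is [6 5 3]. Elementwise product with the kernel and sum: 6·2 + 5·-1 + 3·3.

16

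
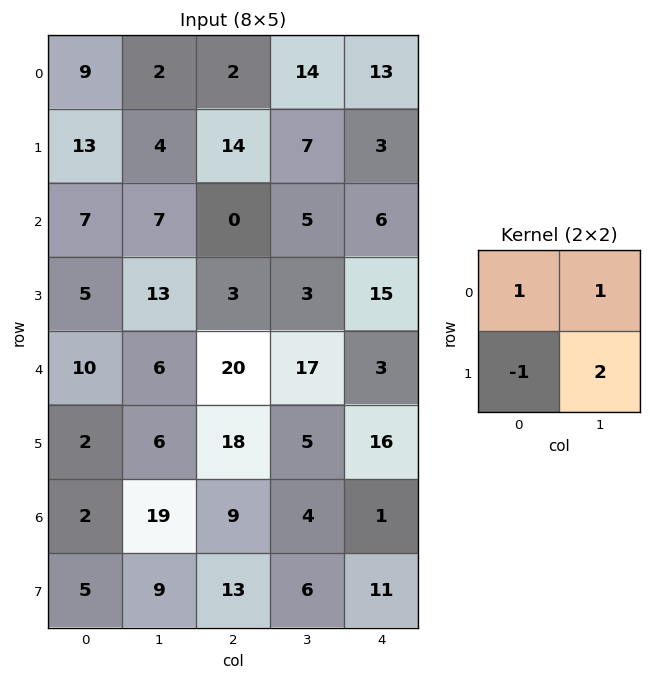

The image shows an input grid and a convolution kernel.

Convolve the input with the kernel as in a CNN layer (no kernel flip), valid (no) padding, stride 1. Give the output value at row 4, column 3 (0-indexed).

The receptive field on the input at this output position is [17 3 / 5 16]. Elementwise product with the kernel and sum: 17·1 + 3·1 + 5·-1 + 16·2.

47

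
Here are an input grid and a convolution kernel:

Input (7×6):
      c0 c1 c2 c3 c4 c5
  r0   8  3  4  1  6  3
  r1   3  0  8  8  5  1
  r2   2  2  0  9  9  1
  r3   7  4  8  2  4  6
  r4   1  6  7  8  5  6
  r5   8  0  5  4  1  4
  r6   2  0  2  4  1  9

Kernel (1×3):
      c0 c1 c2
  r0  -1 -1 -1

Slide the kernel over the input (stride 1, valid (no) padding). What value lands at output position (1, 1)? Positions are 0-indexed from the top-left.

The receptive field on the input at this output position is [0 8 8]. Elementwise product with the kernel and sum: 0·-1 + 8·-1 + 8·-1.

-16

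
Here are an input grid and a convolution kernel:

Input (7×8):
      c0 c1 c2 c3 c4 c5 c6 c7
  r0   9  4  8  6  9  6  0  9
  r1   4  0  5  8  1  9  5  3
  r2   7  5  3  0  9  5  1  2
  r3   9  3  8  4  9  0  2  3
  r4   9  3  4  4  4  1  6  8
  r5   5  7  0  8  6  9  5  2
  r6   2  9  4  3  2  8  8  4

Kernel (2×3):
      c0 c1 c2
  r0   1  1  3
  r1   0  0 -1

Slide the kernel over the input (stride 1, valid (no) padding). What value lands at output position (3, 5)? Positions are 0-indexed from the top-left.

The receptive field on the input at this output position is [0 2 3 / 1 6 8]. Elementwise product with the kernel and sum: 0·1 + 2·1 + 3·3 + 8·-1.

3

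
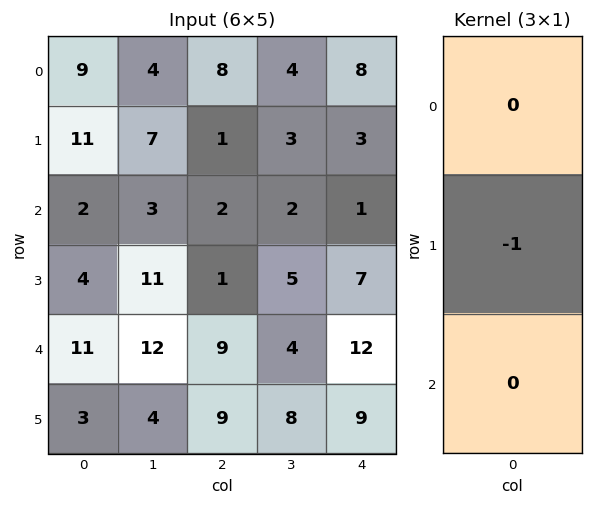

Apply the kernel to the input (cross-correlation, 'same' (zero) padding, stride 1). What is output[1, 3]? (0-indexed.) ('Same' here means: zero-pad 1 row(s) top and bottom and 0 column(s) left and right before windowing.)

-3

The receptive field on the zero-padded input at this output position is [4 / 3 / 2]. Elementwise product with the kernel and sum: 3·-1.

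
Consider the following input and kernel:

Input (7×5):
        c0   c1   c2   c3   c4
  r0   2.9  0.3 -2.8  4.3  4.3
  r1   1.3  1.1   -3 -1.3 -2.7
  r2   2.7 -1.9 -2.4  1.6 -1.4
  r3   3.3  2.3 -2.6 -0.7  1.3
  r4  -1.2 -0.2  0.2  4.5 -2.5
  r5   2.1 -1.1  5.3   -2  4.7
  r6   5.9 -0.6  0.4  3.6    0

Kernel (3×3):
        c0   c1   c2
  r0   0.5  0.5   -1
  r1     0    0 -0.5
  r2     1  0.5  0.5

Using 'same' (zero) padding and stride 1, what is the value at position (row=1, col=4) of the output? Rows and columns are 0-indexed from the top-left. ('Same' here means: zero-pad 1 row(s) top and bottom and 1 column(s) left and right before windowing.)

5.2

The receptive field on the zero-padded input at this output position is [4.3 4.3 0 / -1.3 -2.7 0 / 1.6 -1.4 0]. Elementwise product with the kernel and sum: 4.3·0.5 + 4.3·0.5 + 0·-1 + 0·-0.5 + 1.6·1 + -1.4·0.5 + 0·0.5.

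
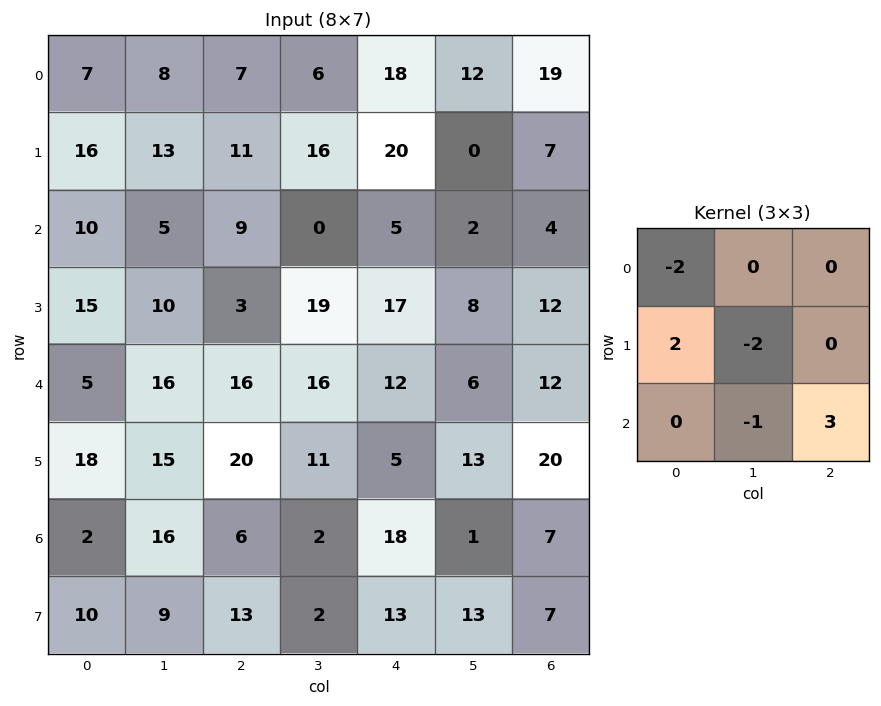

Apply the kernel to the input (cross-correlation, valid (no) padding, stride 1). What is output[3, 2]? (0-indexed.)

-2

The receptive field on the input at this output position is [3 19 17 / 16 16 12 / 20 11 5]. Elementwise product with the kernel and sum: 3·-2 + 16·2 + 16·-2 + 11·-1 + 5·3.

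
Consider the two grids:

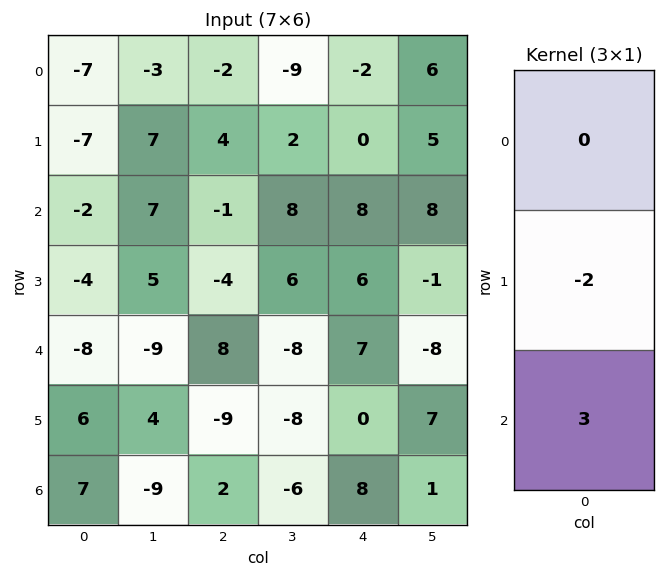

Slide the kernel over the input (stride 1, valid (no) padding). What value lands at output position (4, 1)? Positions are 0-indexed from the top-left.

The receptive field on the input at this output position is [-9 / 4 / -9]. Elementwise product with the kernel and sum: 4·-2 + -9·3.

-35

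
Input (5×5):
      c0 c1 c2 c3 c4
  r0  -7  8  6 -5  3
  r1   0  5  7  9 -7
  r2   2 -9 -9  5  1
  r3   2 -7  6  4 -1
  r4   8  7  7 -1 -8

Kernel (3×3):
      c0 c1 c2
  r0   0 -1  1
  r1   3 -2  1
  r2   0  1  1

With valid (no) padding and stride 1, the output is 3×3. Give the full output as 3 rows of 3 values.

Output[0,0]: The receptive field on the input at this output position is [-7 8 6 / 0 5 7 / 2 -9 -9]. Elementwise product with the kernel and sum: 8·-1 + 6·1 + 0·3 + 5·-2 + 7·1 + -9·1 + -9·1.

-23 -5 10
16 8 -49
40 -9 -4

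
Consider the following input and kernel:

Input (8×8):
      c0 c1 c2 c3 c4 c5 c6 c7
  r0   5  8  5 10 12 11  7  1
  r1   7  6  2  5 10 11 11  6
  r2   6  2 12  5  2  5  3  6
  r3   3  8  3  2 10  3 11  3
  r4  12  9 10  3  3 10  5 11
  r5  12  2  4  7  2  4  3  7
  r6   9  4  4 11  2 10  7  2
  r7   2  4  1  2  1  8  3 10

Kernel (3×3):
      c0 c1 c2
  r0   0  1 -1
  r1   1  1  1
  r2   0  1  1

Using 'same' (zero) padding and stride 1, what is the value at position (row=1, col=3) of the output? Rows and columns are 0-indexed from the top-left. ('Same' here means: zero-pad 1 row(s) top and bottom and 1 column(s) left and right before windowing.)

22

The receptive field on the zero-padded input at this output position is [5 10 12 / 2 5 10 / 12 5 2]. Elementwise product with the kernel and sum: 10·1 + 12·-1 + 2·1 + 5·1 + 10·1 + 5·1 + 2·1.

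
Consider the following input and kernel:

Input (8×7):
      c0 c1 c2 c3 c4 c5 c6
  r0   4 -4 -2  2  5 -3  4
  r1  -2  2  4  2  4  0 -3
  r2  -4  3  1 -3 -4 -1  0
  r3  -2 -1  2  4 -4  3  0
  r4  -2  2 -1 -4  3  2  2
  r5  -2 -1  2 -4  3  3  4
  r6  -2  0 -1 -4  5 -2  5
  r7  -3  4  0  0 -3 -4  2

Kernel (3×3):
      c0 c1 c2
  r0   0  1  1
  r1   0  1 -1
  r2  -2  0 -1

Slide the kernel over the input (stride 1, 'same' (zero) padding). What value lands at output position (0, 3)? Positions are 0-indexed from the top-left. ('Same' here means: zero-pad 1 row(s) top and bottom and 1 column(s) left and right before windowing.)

-15

The receptive field on the zero-padded input at this output position is [0 0 0 / -2 2 5 / 4 2 4]. Elementwise product with the kernel and sum: 0·1 + 0·1 + 2·1 + 5·-1 + 4·-2 + 4·-1.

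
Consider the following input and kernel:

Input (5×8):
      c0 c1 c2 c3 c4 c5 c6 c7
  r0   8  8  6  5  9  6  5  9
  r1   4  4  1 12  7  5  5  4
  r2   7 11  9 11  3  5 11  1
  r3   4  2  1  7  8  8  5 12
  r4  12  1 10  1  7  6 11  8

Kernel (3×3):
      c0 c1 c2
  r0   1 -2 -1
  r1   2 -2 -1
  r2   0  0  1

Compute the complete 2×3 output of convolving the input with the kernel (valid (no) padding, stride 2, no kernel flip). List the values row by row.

Output[0,0]: The receptive field on the input at this output position is [8 8 6 / 4 4 1 / 7 11 9]. Elementwise product with the kernel and sum: 8·1 + 8·-2 + 6·-1 + 4·2 + 4·-2 + 1·-1 + 9·1.

-6 -39 2
-11 -29 -12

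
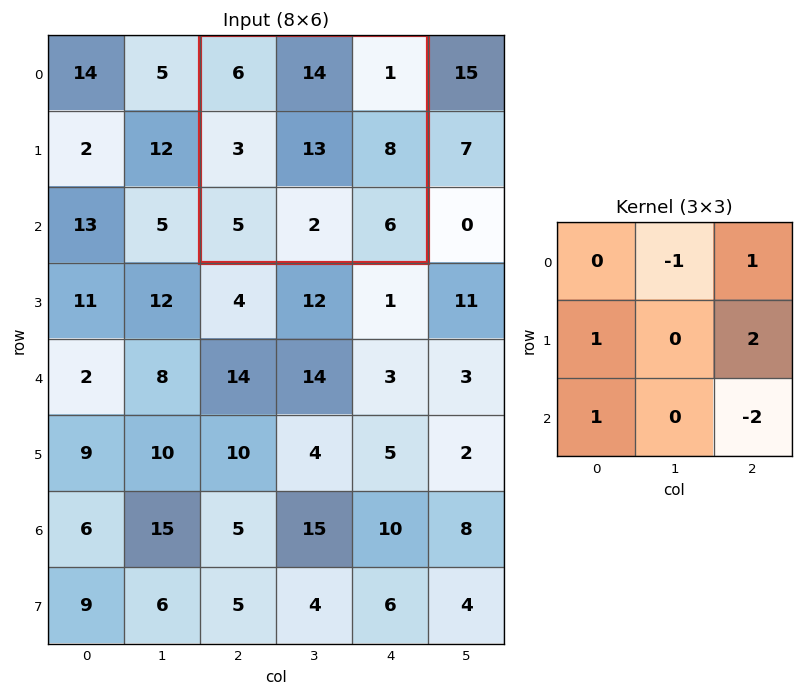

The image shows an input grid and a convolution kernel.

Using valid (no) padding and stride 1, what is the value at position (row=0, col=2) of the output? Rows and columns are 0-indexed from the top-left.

The receptive field on the input at this output position is [6 14 1 / 3 13 8 / 5 2 6]. Elementwise product with the kernel and sum: 14·-1 + 1·1 + 3·1 + 8·2 + 5·1 + 6·-2.

-1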